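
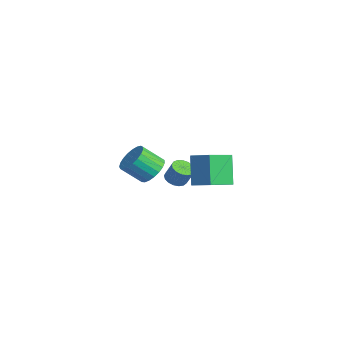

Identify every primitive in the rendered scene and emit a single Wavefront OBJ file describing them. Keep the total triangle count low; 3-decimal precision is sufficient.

v 0.768 -2.577 0.518
v 1.247 -2.33 0.256
v 1.612 -2.056 1.179
v 1.132 -2.303 1.442
v 1.057 -2.115 0.267
v 1.421 -1.841 1.19
v 0.8 -2.007 0.336
v 1.164 -1.732 1.259
v 0.536 -2.029 0.446
v 0.9 -1.754 1.37
v 0.325 -2.176 0.574
v 0.689 -1.902 1.497
v 0.216 -2.416 0.688
v 0.58 -2.141 1.612
v 0.233 -2.692 0.764
v 0.597 -2.418 1.687
v 0.372 -2.942 0.783
v 0.736 -2.668 1.706
v 0.602 -3.109 0.742
v 0.967 -2.834 1.665
v 0.871 -3.154 0.649
v 1.235 -2.879 1.573
v 1.115 -3.066 0.527
v 1.479 -2.792 1.45
v 1.28 -2.867 0.402
v 1.645 -2.593 1.326
v 1.328 -2.601 0.305
v 1.692 -2.327 1.228
v -3.666 -2.282 -1.485
v -3.308 -1.766 -0.827
v -3.637 -2.801 0.164
v -3.994 -3.318 -0.495
v -3.669 -1.653 -0.829
v -3.998 -2.688 0.162
v -4.03 -1.648 -0.944
v -4.359 -2.683 0.047
v -4.327 -1.754 -1.153
v -4.656 -2.789 -0.162
v -4.51 -1.951 -1.419
v -4.839 -2.986 -0.428
v -4.547 -2.205 -1.697
v -4.876 -3.24 -0.706
v -4.432 -2.472 -1.938
v -4.761 -3.507 -0.948
v -4.184 -2.707 -2.101
v -4.513 -3.742 -1.111
v -3.846 -2.869 -2.158
v -4.175 -3.904 -1.167
v -3.477 -2.929 -2.098
v -3.806 -3.964 -1.107
v -3.141 -2.877 -1.932
v -3.47 -3.912 -0.942
v -2.895 -2.722 -1.689
v -3.224 -3.757 -0.699
v -2.783 -2.492 -1.411
v -3.112 -3.527 -0.42
v -2.823 -2.225 -1.146
v -3.152 -3.26 -0.155
v -3.009 -1.968 -0.939
v -3.338 -3.003 0.052
v 0.923 -0.717 1.853
v 1.535 -2.102 2.455
v 1.871 -0.099 2.31
v 2.483 -1.484 2.912
v 1.817 -0.976 0.348
v 2.429 -2.361 0.95
v 2.765 -0.358 0.805
v 3.377 -1.743 1.407
f 2 1 5
f 2 5 3
f 3 5 6
f 3 6 4
f 5 1 7
f 5 7 6
f 6 7 8
f 6 8 4
f 7 1 9
f 7 9 8
f 8 9 10
f 8 10 4
f 9 1 11
f 9 11 10
f 10 11 12
f 10 12 4
f 11 1 13
f 11 13 12
f 12 13 14
f 12 14 4
f 13 1 15
f 13 15 14
f 14 15 16
f 14 16 4
f 15 1 17
f 15 17 16
f 16 17 18
f 16 18 4
f 17 1 19
f 17 19 18
f 18 19 20
f 18 20 4
f 19 1 21
f 19 21 20
f 20 21 22
f 20 22 4
f 21 1 23
f 21 23 22
f 22 23 24
f 22 24 4
f 23 1 25
f 23 25 24
f 24 25 26
f 24 26 4
f 25 1 27
f 25 27 26
f 26 27 28
f 26 28 4
f 27 1 2
f 27 2 28
f 28 2 3
f 28 3 4
f 30 29 33
f 30 33 31
f 31 33 34
f 31 34 32
f 33 29 35
f 33 35 34
f 34 35 36
f 34 36 32
f 35 29 37
f 35 37 36
f 36 37 38
f 36 38 32
f 37 29 39
f 37 39 38
f 38 39 40
f 38 40 32
f 39 29 41
f 39 41 40
f 40 41 42
f 40 42 32
f 41 29 43
f 41 43 42
f 42 43 44
f 42 44 32
f 43 29 45
f 43 45 44
f 44 45 46
f 44 46 32
f 45 29 47
f 45 47 46
f 46 47 48
f 46 48 32
f 47 29 49
f 47 49 48
f 48 49 50
f 48 50 32
f 49 29 51
f 49 51 50
f 50 51 52
f 50 52 32
f 51 29 53
f 51 53 52
f 52 53 54
f 52 54 32
f 53 29 55
f 53 55 54
f 54 55 56
f 54 56 32
f 55 29 57
f 55 57 56
f 56 57 58
f 56 58 32
f 57 29 59
f 57 59 58
f 58 59 60
f 58 60 32
f 59 29 30
f 59 30 60
f 60 30 31
f 60 31 32
f 62 64 61
f 65 62 61
f 61 64 63
f 63 65 61
f 62 68 64
f 66 62 65
f 66 68 62
f 64 68 63
f 67 65 63
f 63 68 67
f 67 66 65
f 68 66 67



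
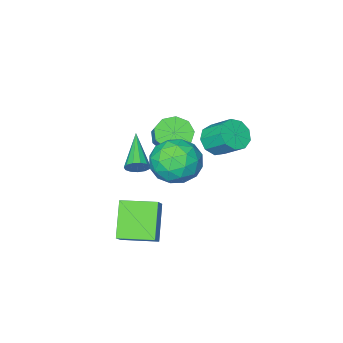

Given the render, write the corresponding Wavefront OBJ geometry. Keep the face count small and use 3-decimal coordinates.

v 0.526 2.934 1.766
v 1.452 3.679 1.991
v 1.488 2.201 0.229
v 2.414 2.946 0.454
v 2.172 2.035 1.212
v 1.578 2.488 2.162
v 1.362 3.392 0.058
v 0.768 3.845 1.008
v 1.969 3.961 0.935
v 2.47 3.123 1.648
v 0.47 2.757 0.572
v 0.971 1.919 1.285
v 0.904 3.371 2.014
v 2.036 2.509 0.206
v 1.894 1.974 0.652
v 2.438 2.411 0.784
v 0.978 2.671 2.114
v 1.523 3.109 2.246
v 1.946 2.143 1.788
v 1.417 2.771 -0.026
v 1.962 3.209 0.106
v 0.502 3.469 1.436
v 1.046 3.906 1.568
v 0.994 3.737 0.432
v 1.753 3.975 1.525
v 2.318 3.544 0.621
v 1.7 3.806 0.389
v 1.35 4.072 0.947
v 2.047 3.482 1.944
v 2.613 3.051 1.041
v 2.47 2.516 1.486
v 2.121 2.782 2.045
v 2.351 3.648 1.324
v 0.327 2.829 1.179
v 0.893 2.398 0.276
v 0.819 3.098 0.175
v 0.47 3.364 0.734
v 0.622 2.336 1.599
v 1.187 1.905 0.695
v 1.59 1.808 1.273
v 1.24 2.074 1.831
v 0.589 2.232 0.896
v 1.499 1.741 -4.953
v 0.602 0.719 -3.514
v 2.164 2.374 -4.09
v 1.267 1.352 -2.651
v 2.713 0.568 -5.029
v 1.816 -0.454 -3.59
v 3.378 1.201 -4.166
v 2.481 0.179 -2.727
v -2.604 0.296 -0.92
v -1.813 0.586 -1.029
v -2.084 1.674 -0.11
v -2.876 1.384 -0
v -2.169 0.828 -1.42
v -2.44 1.915 -0.501
v -2.729 0.821 -1.577
v -3 1.908 -0.657
v -3.23 0.568 -1.426
v -3.502 1.656 -0.507
v -3.439 0.188 -1.039
v -3.71 1.276 -0.119
v -3.257 -0.141 -0.595
v -3.529 0.947 0.324
v -2.77 -0.266 -0.304
v -3.041 0.822 0.616
v -2.205 -0.128 -0.301
v -2.476 0.96 0.619
v -1.827 0.209 -0.587
v -2.098 1.296 0.333
v 0.71 -0.997 -2.088
v 1.015 -0.888 -1.594
v -0.29 -2.523 -1.132
v 0.742 -0.699 -1.579
v 0.458 -0.605 -1.725
v 0.255 -0.635 -1.987
v 0.196 -0.78 -2.28
v 0.3 -0.994 -2.512
v 0.535 -1.208 -2.61
v 0.825 -1.356 -2.541
v 1.079 -1.389 -2.329
v 1.215 -1.298 -2.04
v 1.192 -1.111 -1.766
v -1.826 -1.981 -1.677
v -1.163 -2.571 -1.434
v -0.791 -1.809 -0.6
v -1.454 -1.219 -0.843
v -0.953 -2.183 -1.883
v -0.58 -1.421 -1.049
v -1.151 -1.701 -2.235
v -0.778 -0.938 -1.401
v -1.665 -1.349 -2.326
v -1.292 -0.587 -1.492
v -2.255 -1.294 -2.114
v -1.882 -0.532 -1.279
v -2.644 -1.56 -1.697
v -2.271 -0.798 -0.862
v -2.651 -2.023 -1.271
v -2.278 -1.261 -0.436
v -2.272 -2.467 -1.035
v -1.899 -1.704 -0.201
v -1.684 -2.683 -1.1
v -1.312 -1.921 -0.265
f 1 38 17
f 38 12 41
f 17 41 6
f 38 41 17
f 1 17 13
f 17 6 18
f 13 18 2
f 17 18 13
f 1 13 22
f 13 2 23
f 22 23 8
f 13 23 22
f 1 22 34
f 22 8 37
f 34 37 11
f 22 37 34
f 1 34 38
f 34 11 42
f 38 42 12
f 34 42 38
f 2 18 29
f 18 6 32
f 29 32 10
f 18 32 29
f 6 41 19
f 41 12 40
f 19 40 5
f 41 40 19
f 12 42 39
f 42 11 35
f 39 35 3
f 42 35 39
f 11 37 36
f 37 8 24
f 36 24 7
f 37 24 36
f 8 23 28
f 23 2 25
f 28 25 9
f 23 25 28
f 4 30 16
f 30 10 31
f 16 31 5
f 30 31 16
f 4 16 14
f 16 5 15
f 14 15 3
f 16 15 14
f 4 14 21
f 14 3 20
f 21 20 7
f 14 20 21
f 4 21 26
f 21 7 27
f 26 27 9
f 21 27 26
f 4 26 30
f 26 9 33
f 30 33 10
f 26 33 30
f 5 31 19
f 31 10 32
f 19 32 6
f 31 32 19
f 3 15 39
f 15 5 40
f 39 40 12
f 15 40 39
f 7 20 36
f 20 3 35
f 36 35 11
f 20 35 36
f 9 27 28
f 27 7 24
f 28 24 8
f 27 24 28
f 10 33 29
f 33 9 25
f 29 25 2
f 33 25 29
f 44 46 43
f 47 44 43
f 43 46 45
f 45 47 43
f 44 50 46
f 48 44 47
f 48 50 44
f 46 50 45
f 49 47 45
f 45 50 49
f 49 48 47
f 50 48 49
f 52 51 55
f 52 55 53
f 53 55 56
f 53 56 54
f 55 51 57
f 55 57 56
f 56 57 58
f 56 58 54
f 57 51 59
f 57 59 58
f 58 59 60
f 58 60 54
f 59 51 61
f 59 61 60
f 60 61 62
f 60 62 54
f 61 51 63
f 61 63 62
f 62 63 64
f 62 64 54
f 63 51 65
f 63 65 64
f 64 65 66
f 64 66 54
f 65 51 67
f 65 67 66
f 66 67 68
f 66 68 54
f 67 51 69
f 67 69 68
f 68 69 70
f 68 70 54
f 69 51 52
f 69 52 70
f 70 52 53
f 70 53 54
f 72 71 74
f 72 74 73
f 74 71 75
f 74 75 73
f 75 71 76
f 75 76 73
f 76 71 77
f 76 77 73
f 77 71 78
f 77 78 73
f 78 71 79
f 78 79 73
f 79 71 80
f 79 80 73
f 80 71 81
f 80 81 73
f 81 71 82
f 81 82 73
f 82 71 83
f 82 83 73
f 83 71 72
f 83 72 73
f 85 84 88
f 85 88 86
f 86 88 89
f 86 89 87
f 88 84 90
f 88 90 89
f 89 90 91
f 89 91 87
f 90 84 92
f 90 92 91
f 91 92 93
f 91 93 87
f 92 84 94
f 92 94 93
f 93 94 95
f 93 95 87
f 94 84 96
f 94 96 95
f 95 96 97
f 95 97 87
f 96 84 98
f 96 98 97
f 97 98 99
f 97 99 87
f 98 84 100
f 98 100 99
f 99 100 101
f 99 101 87
f 100 84 102
f 100 102 101
f 101 102 103
f 101 103 87
f 102 84 85
f 102 85 103
f 103 85 86
f 103 86 87



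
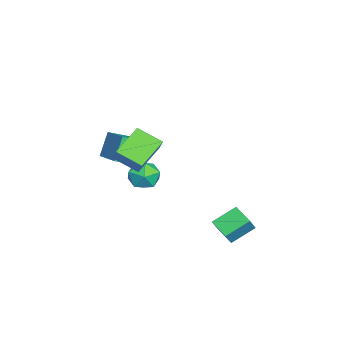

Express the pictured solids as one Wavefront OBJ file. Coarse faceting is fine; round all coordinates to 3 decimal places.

v 3.016 2.453 -4.067
v 3.508 2.263 -3.326
v 2.466 3.375 -3.465
v 2.959 3.184 -2.724
v 3.721 3.076 -4.376
v 4.214 2.885 -3.635
v 3.172 3.997 -3.774
v 3.664 3.807 -3.033
v 3.41 -0.707 -0.654
v 3.12 -1.78 -0.105
v 2.197 -0.028 0.032
v 1.907 -1.102 0.581
v 3.953 -0.478 0.079
v 3.663 -1.552 0.628
v 2.74 0.2 0.765
v 2.45 -0.873 1.314
v -0.846 -2.614 -1.082
v 0.492 -1.777 -0.479
v -1.34 -1.411 -1.655
v -0.001 -0.575 -1.051
v -0.199 -2.865 -2.169
v 1.14 -2.029 -1.565
v -0.692 -1.663 -2.741
v 0.646 -0.826 -2.138
v -1.031 -0.701 -3.031
v -0.302 -0.325 -3.053
v -0.518 -1.735 -3.687
v 0.211 -1.359 -3.709
v -0.087 -1.634 -2.996
v -0.404 -0.995 -2.591
v -0.416 -1.065 -4.149
v -0.733 -0.426 -3.744
v 0.078 -0.55 -3.744
v 0.281 -0.902 -3.032
v -1.101 -1.158 -3.708
v -0.898 -1.51 -2.996
f 2 4 1
f 5 2 1
f 1 4 3
f 3 5 1
f 2 8 4
f 6 2 5
f 6 8 2
f 4 8 3
f 7 5 3
f 3 8 7
f 7 6 5
f 8 6 7
f 10 12 9
f 13 10 9
f 9 12 11
f 11 13 9
f 10 16 12
f 14 10 13
f 14 16 10
f 12 16 11
f 15 13 11
f 11 16 15
f 15 14 13
f 16 14 15
f 18 20 17
f 21 18 17
f 17 20 19
f 19 21 17
f 18 24 20
f 22 18 21
f 22 24 18
f 20 24 19
f 23 21 19
f 19 24 23
f 23 22 21
f 24 22 23
f 25 36 30
f 25 30 26
f 25 26 32
f 25 32 35
f 25 35 36
f 26 30 34
f 30 36 29
f 36 35 27
f 35 32 31
f 32 26 33
f 28 34 29
f 28 29 27
f 28 27 31
f 28 31 33
f 28 33 34
f 29 34 30
f 27 29 36
f 31 27 35
f 33 31 32
f 34 33 26



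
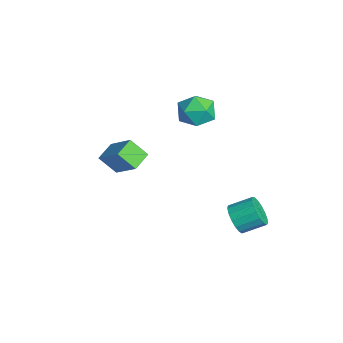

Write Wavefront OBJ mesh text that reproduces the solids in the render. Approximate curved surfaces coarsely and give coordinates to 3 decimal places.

v -4.078 2.549 3.386
v -3.361 2.459 2.416
v -4.559 0.661 3.204
v -3.842 0.571 2.234
v -3.358 0.73 3.331
v -3.061 1.897 3.443
v -4.859 1.223 2.177
v -4.562 2.39 2.289
v -3.844 1.64 1.669
v -2.917 1.335 2.382
v -5.003 1.785 3.238
v -4.076 1.48 3.951
v 2.745 2.055 -0.901
v 3.407 1.666 -0.358
v 3.617 2.915 0.283
v 2.955 3.305 -0.259
v 3.634 1.812 -0.718
v 3.844 3.061 -0.076
v 3.658 2.014 -1.119
v 3.868 3.263 -0.478
v 3.473 2.225 -1.47
v 3.683 3.475 -0.829
v 3.121 2.398 -1.691
v 3.331 3.647 -1.05
v 2.683 2.492 -1.731
v 2.893 3.741 -1.09
v 2.259 2.486 -1.58
v 2.469 3.735 -0.939
v 1.946 2.381 -1.274
v 2.156 3.631 -0.633
v 1.817 2.202 -0.882
v 2.027 3.451 -0.241
v 1.9 1.989 -0.495
v 2.11 3.238 0.146
v 2.177 1.791 -0.2
v 2.386 3.041 0.441
v 2.583 1.654 -0.066
v 2.793 2.904 0.575
v 3.027 1.609 -0.123
v 3.237 2.858 0.518
v -0.432 -3.593 1.402
v -0.873 -4.443 2.382
v -1.234 -2.762 1.762
v -1.674 -3.611 2.742
v 0.934 -2.829 2.678
v 0.494 -3.678 3.658
v 0.133 -1.997 3.038
v -0.308 -2.847 4.018
f 1 12 6
f 1 6 2
f 1 2 8
f 1 8 11
f 1 11 12
f 2 6 10
f 6 12 5
f 12 11 3
f 11 8 7
f 8 2 9
f 4 10 5
f 4 5 3
f 4 3 7
f 4 7 9
f 4 9 10
f 5 10 6
f 3 5 12
f 7 3 11
f 9 7 8
f 10 9 2
f 14 13 17
f 14 17 15
f 15 17 18
f 15 18 16
f 17 13 19
f 17 19 18
f 18 19 20
f 18 20 16
f 19 13 21
f 19 21 20
f 20 21 22
f 20 22 16
f 21 13 23
f 21 23 22
f 22 23 24
f 22 24 16
f 23 13 25
f 23 25 24
f 24 25 26
f 24 26 16
f 25 13 27
f 25 27 26
f 26 27 28
f 26 28 16
f 27 13 29
f 27 29 28
f 28 29 30
f 28 30 16
f 29 13 31
f 29 31 30
f 30 31 32
f 30 32 16
f 31 13 33
f 31 33 32
f 32 33 34
f 32 34 16
f 33 13 35
f 33 35 34
f 34 35 36
f 34 36 16
f 35 13 37
f 35 37 36
f 36 37 38
f 36 38 16
f 37 13 39
f 37 39 38
f 38 39 40
f 38 40 16
f 39 13 14
f 39 14 40
f 40 14 15
f 40 15 16
f 42 44 41
f 45 42 41
f 41 44 43
f 43 45 41
f 42 48 44
f 46 42 45
f 46 48 42
f 44 48 43
f 47 45 43
f 43 48 47
f 47 46 45
f 48 46 47



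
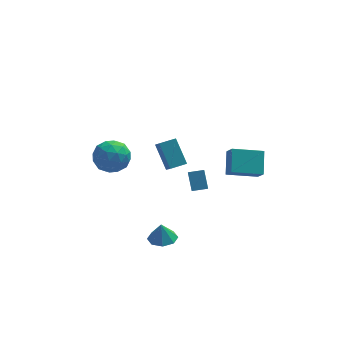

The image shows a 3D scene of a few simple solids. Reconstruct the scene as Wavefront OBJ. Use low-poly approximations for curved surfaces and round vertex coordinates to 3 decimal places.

v 2.872 -2.699 3.026
v 3.071 -3.428 3.853
v 3.063 -1.515 4.024
v 3.262 -2.244 4.851
v 4.678 -2.656 2.629
v 4.877 -3.385 3.456
v 4.869 -1.472 3.627
v 5.068 -2.201 4.454
v -3.908 3.104 0.141
v -2.756 3.114 -0.226
v -3.424 1.926 1.626
v -2.272 1.936 1.259
v -2.767 2.937 1.722
v -3.067 3.665 0.804
v -3.113 1.375 0.596
v -3.413 2.103 -0.322
v -2.265 2.046 0.054
v -2.051 3.011 0.751
v -4.129 2.029 0.649
v -3.915 2.994 1.346
v -3.375 3.212 -0.173
v -2.805 1.828 1.573
v -3.097 2.416 1.845
v -2.419 2.422 1.629
v -3.557 3.536 0.433
v -2.88 3.542 0.217
v -2.887 3.438 1.362
v -3.3 1.498 1.183
v -2.623 1.504 0.967
v -3.761 2.618 -0.229
v -3.083 2.624 -0.445
v -3.293 1.602 0.038
v -2.409 2.59 -0.224
v -2.124 1.898 0.649
v -2.618 1.568 0.259
v -2.795 1.996 -0.28
v -2.283 3.158 0.185
v -1.999 2.466 1.058
v -2.29 3.054 1.33
v -2.466 3.482 0.791
v -1.995 2.53 0.35
v -4.181 2.574 0.342
v -3.897 1.882 1.215
v -3.714 1.558 0.609
v -3.89 1.986 0.07
v -4.056 3.142 0.751
v -3.771 2.45 1.624
v -3.385 3.044 1.68
v -3.562 3.472 1.141
v -4.185 2.51 1.05
v 0.194 3.698 -1.835
v 0.343 2.696 -0.898
v -0.335 4.901 -0.464
v -0.186 3.899 0.473
v 1.206 3.981 -1.693
v 1.355 2.979 -0.756
v 0.677 5.184 -0.322
v 0.826 4.182 0.615
v 1.523 1.893 -2.368
v 1.388 0.669 -1.285
v 1.39 2.765 -1.399
v 1.255 1.541 -0.316
v 2.465 1.899 -2.244
v 2.33 0.675 -1.161
v 2.332 2.771 -1.275
v 2.197 1.547 -0.192
v -0.724 -3.52 -1.572
v -0.056 -2.963 -1.57
v -0.796 -3.44 -0.428
v -0.645 -2.656 -1.628
v -1.279 -2.855 -1.654
v -1.589 -3.445 -1.632
v -1.392 -4.078 -1.575
v -0.804 -4.385 -1.517
v -0.169 -4.185 -1.491
v 0.141 -3.596 -1.513
f 2 4 1
f 5 2 1
f 1 4 3
f 3 5 1
f 2 8 4
f 6 2 5
f 6 8 2
f 4 8 3
f 7 5 3
f 3 8 7
f 7 6 5
f 8 6 7
f 9 46 25
f 46 20 49
f 25 49 14
f 46 49 25
f 9 25 21
f 25 14 26
f 21 26 10
f 25 26 21
f 9 21 30
f 21 10 31
f 30 31 16
f 21 31 30
f 9 30 42
f 30 16 45
f 42 45 19
f 30 45 42
f 9 42 46
f 42 19 50
f 46 50 20
f 42 50 46
f 10 26 37
f 26 14 40
f 37 40 18
f 26 40 37
f 14 49 27
f 49 20 48
f 27 48 13
f 49 48 27
f 20 50 47
f 50 19 43
f 47 43 11
f 50 43 47
f 19 45 44
f 45 16 32
f 44 32 15
f 45 32 44
f 16 31 36
f 31 10 33
f 36 33 17
f 31 33 36
f 12 38 24
f 38 18 39
f 24 39 13
f 38 39 24
f 12 24 22
f 24 13 23
f 22 23 11
f 24 23 22
f 12 22 29
f 22 11 28
f 29 28 15
f 22 28 29
f 12 29 34
f 29 15 35
f 34 35 17
f 29 35 34
f 12 34 38
f 34 17 41
f 38 41 18
f 34 41 38
f 13 39 27
f 39 18 40
f 27 40 14
f 39 40 27
f 11 23 47
f 23 13 48
f 47 48 20
f 23 48 47
f 15 28 44
f 28 11 43
f 44 43 19
f 28 43 44
f 17 35 36
f 35 15 32
f 36 32 16
f 35 32 36
f 18 41 37
f 41 17 33
f 37 33 10
f 41 33 37
f 52 54 51
f 55 52 51
f 51 54 53
f 53 55 51
f 52 58 54
f 56 52 55
f 56 58 52
f 54 58 53
f 57 55 53
f 53 58 57
f 57 56 55
f 58 56 57
f 60 62 59
f 63 60 59
f 59 62 61
f 61 63 59
f 60 66 62
f 64 60 63
f 64 66 60
f 62 66 61
f 65 63 61
f 61 66 65
f 65 64 63
f 66 64 65
f 68 67 70
f 68 70 69
f 70 67 71
f 70 71 69
f 71 67 72
f 71 72 69
f 72 67 73
f 72 73 69
f 73 67 74
f 73 74 69
f 74 67 75
f 74 75 69
f 75 67 76
f 75 76 69
f 76 67 68
f 76 68 69



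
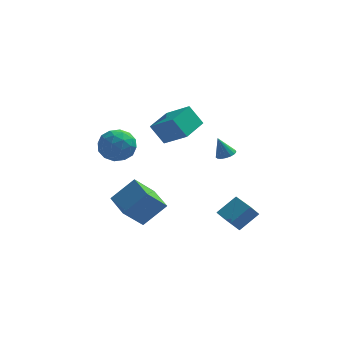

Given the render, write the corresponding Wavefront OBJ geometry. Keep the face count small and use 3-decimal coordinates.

v 3.161 0.545 2.247
v 3.692 0.522 2.452
v 2.719 0.595 3.393
v 3.645 0.789 2.422
v 3.487 1 2.352
v 3.255 1.107 2.258
v 3.001 1.085 2.161
v 2.783 0.94 2.084
v 2.652 0.704 2.044
v 2.638 0.431 2.05
v 2.743 0.185 2.102
v 2.944 0.021 2.186
v 3.195 -0.023 2.285
v 3.438 0.063 2.374
v 3.617 0.26 2.435
v -1.942 -2.921 -0.298
v -0.737 -2.464 0.887
v -2.697 -1.432 -0.104
v -1.492 -0.976 1.081
v -0.968 -2.264 -1.541
v 0.237 -1.808 -0.356
v -1.723 -0.776 -1.347
v -0.518 -0.319 -0.162
v 3.971 -3.45 -1.033
v 3.54 -3.682 -0.388
v 3.213 -2.144 -1.07
v 2.781 -2.377 -0.425
v 4.939 -2.863 -0.175
v 4.507 -3.096 0.47
v 4.18 -1.558 -0.212
v 3.749 -1.79 0.433
v -0.177 2.563 1.864
v -0.934 2.774 3.011
v 0.616 4.081 2.109
v -0.141 4.292 3.256
v 1.081 1.748 2.844
v 0.324 1.959 3.991
v 1.874 3.266 3.089
v 1.117 3.477 4.236
v -3.172 3.66 2.138
v -2.063 3.416 2.146
v -3.377 2.684 0.594
v -2.268 2.44 0.602
v -2.953 1.996 1.392
v -2.826 2.599 2.346
v -2.614 3.501 0.394
v -2.487 4.104 1.348
v -1.718 3.317 1.068
v -1.928 2.387 1.685
v -3.512 3.713 1.055
v -3.722 2.783 1.672
v -2.6 3.624 2.277
v -2.84 2.476 0.463
v -3.243 2.215 0.927
v -2.591 2.071 0.932
v -3.048 3.144 2.395
v -2.397 3 2.399
v -2.919 2.165 1.956
v -3.043 3.1 0.341
v -2.392 2.956 0.345
v -2.849 4.029 1.808
v -2.197 3.885 1.813
v -2.521 3.935 0.784
v -1.745 3.422 1.648
v -1.865 2.848 0.741
v -2.069 3.472 0.619
v -1.994 3.827 1.18
v -1.868 2.875 2.011
v -1.988 2.302 1.104
v -2.391 2.041 1.568
v -2.317 2.395 2.128
v -1.665 2.817 1.378
v -3.452 3.798 1.636
v -3.572 3.225 0.729
v -3.123 3.705 0.612
v -3.049 4.059 1.172
v -3.575 3.252 1.999
v -3.695 2.678 1.092
v -3.446 2.273 1.56
v -3.371 2.628 2.121
v -3.775 3.283 1.362
f 2 1 4
f 2 4 3
f 4 1 5
f 4 5 3
f 5 1 6
f 5 6 3
f 6 1 7
f 6 7 3
f 7 1 8
f 7 8 3
f 8 1 9
f 8 9 3
f 9 1 10
f 9 10 3
f 10 1 11
f 10 11 3
f 11 1 12
f 11 12 3
f 12 1 13
f 12 13 3
f 13 1 14
f 13 14 3
f 14 1 15
f 14 15 3
f 15 1 2
f 15 2 3
f 17 19 16
f 20 17 16
f 16 19 18
f 18 20 16
f 17 23 19
f 21 17 20
f 21 23 17
f 19 23 18
f 22 20 18
f 18 23 22
f 22 21 20
f 23 21 22
f 25 27 24
f 28 25 24
f 24 27 26
f 26 28 24
f 25 31 27
f 29 25 28
f 29 31 25
f 27 31 26
f 30 28 26
f 26 31 30
f 30 29 28
f 31 29 30
f 33 35 32
f 36 33 32
f 32 35 34
f 34 36 32
f 33 39 35
f 37 33 36
f 37 39 33
f 35 39 34
f 38 36 34
f 34 39 38
f 38 37 36
f 39 37 38
f 40 77 56
f 77 51 80
f 56 80 45
f 77 80 56
f 40 56 52
f 56 45 57
f 52 57 41
f 56 57 52
f 40 52 61
f 52 41 62
f 61 62 47
f 52 62 61
f 40 61 73
f 61 47 76
f 73 76 50
f 61 76 73
f 40 73 77
f 73 50 81
f 77 81 51
f 73 81 77
f 41 57 68
f 57 45 71
f 68 71 49
f 57 71 68
f 45 80 58
f 80 51 79
f 58 79 44
f 80 79 58
f 51 81 78
f 81 50 74
f 78 74 42
f 81 74 78
f 50 76 75
f 76 47 63
f 75 63 46
f 76 63 75
f 47 62 67
f 62 41 64
f 67 64 48
f 62 64 67
f 43 69 55
f 69 49 70
f 55 70 44
f 69 70 55
f 43 55 53
f 55 44 54
f 53 54 42
f 55 54 53
f 43 53 60
f 53 42 59
f 60 59 46
f 53 59 60
f 43 60 65
f 60 46 66
f 65 66 48
f 60 66 65
f 43 65 69
f 65 48 72
f 69 72 49
f 65 72 69
f 44 70 58
f 70 49 71
f 58 71 45
f 70 71 58
f 42 54 78
f 54 44 79
f 78 79 51
f 54 79 78
f 46 59 75
f 59 42 74
f 75 74 50
f 59 74 75
f 48 66 67
f 66 46 63
f 67 63 47
f 66 63 67
f 49 72 68
f 72 48 64
f 68 64 41
f 72 64 68



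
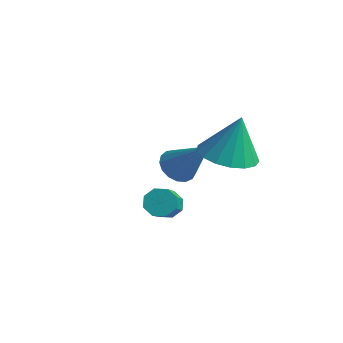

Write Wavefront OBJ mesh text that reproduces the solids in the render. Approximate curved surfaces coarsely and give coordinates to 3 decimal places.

v -0.266 -2.751 0.721
v 0.09 -2.344 0.901
v 1.042 -3.742 2.179
v 0.686 -4.149 1.999
v -0.272 -2.369 1.143
v 0.68 -3.766 2.422
v -0.63 -2.617 1.138
v 0.322 -4.015 2.417
v -0.775 -2.944 0.889
v 0.177 -4.342 2.167
v -0.622 -3.158 0.541
v 0.33 -4.556 1.819
v -0.26 -3.134 0.298
v 0.692 -4.531 1.577
v 0.098 -2.885 0.303
v 1.05 -4.283 1.582
v 0.243 -2.558 0.553
v 1.195 -3.956 1.831
v -2.359 0.217 0.127
v -1.942 -0.316 -0.197
v -1.041 0.323 1.653
v -1.811 -0.01 -0.331
v -1.805 0.348 -0.361
v -1.927 0.675 -0.279
v -2.147 0.898 -0.104
v -2.416 0.965 0.124
v -2.672 0.86 0.352
v -2.857 0.608 0.529
v -2.927 0.266 0.614
v -2.868 -0.087 0.587
v -2.692 -0.37 0.455
v -2.439 -0.519 0.247
v -2.169 -0.499 0.012
v 0.496 -0.565 2.357
v 1.543 -0.429 2.184
v 0.724 -0.155 4.063
v 1.344 0.035 2.099
v 0.95 0.361 2.073
v 0.452 0.476 2.112
v -0.035 0.352 2.207
v -0.401 0.017 2.336
v -0.562 -0.45 2.47
v -0.48 -0.944 2.578
v -0.174 -1.351 2.635
v 0.285 -1.578 2.629
v 0.792 -1.573 2.56
v 1.232 -1.337 2.444
v 1.503 -0.924 2.309
f 2 1 5
f 2 5 3
f 3 5 6
f 3 6 4
f 5 1 7
f 5 7 6
f 6 7 8
f 6 8 4
f 7 1 9
f 7 9 8
f 8 9 10
f 8 10 4
f 9 1 11
f 9 11 10
f 10 11 12
f 10 12 4
f 11 1 13
f 11 13 12
f 12 13 14
f 12 14 4
f 13 1 15
f 13 15 14
f 14 15 16
f 14 16 4
f 15 1 17
f 15 17 16
f 16 17 18
f 16 18 4
f 17 1 2
f 17 2 18
f 18 2 3
f 18 3 4
f 20 19 22
f 20 22 21
f 22 19 23
f 22 23 21
f 23 19 24
f 23 24 21
f 24 19 25
f 24 25 21
f 25 19 26
f 25 26 21
f 26 19 27
f 26 27 21
f 27 19 28
f 27 28 21
f 28 19 29
f 28 29 21
f 29 19 30
f 29 30 21
f 30 19 31
f 30 31 21
f 31 19 32
f 31 32 21
f 32 19 33
f 32 33 21
f 33 19 20
f 33 20 21
f 35 34 37
f 35 37 36
f 37 34 38
f 37 38 36
f 38 34 39
f 38 39 36
f 39 34 40
f 39 40 36
f 40 34 41
f 40 41 36
f 41 34 42
f 41 42 36
f 42 34 43
f 42 43 36
f 43 34 44
f 43 44 36
f 44 34 45
f 44 45 36
f 45 34 46
f 45 46 36
f 46 34 47
f 46 47 36
f 47 34 48
f 47 48 36
f 48 34 35
f 48 35 36



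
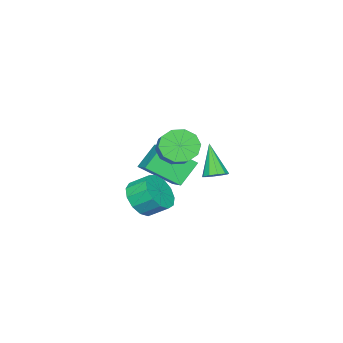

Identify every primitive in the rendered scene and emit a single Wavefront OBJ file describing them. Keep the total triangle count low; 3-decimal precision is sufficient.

v 1.209 -0.264 0.969
v 1.759 -0.625 1.735
v 1.46 0.244 2.358
v 0.911 0.604 1.591
v 2.106 -0.289 1.433
v 1.807 0.58 2.056
v 2.168 0.054 0.984
v 1.869 0.923 1.606
v 1.925 0.296 0.529
v 1.626 1.165 1.152
v 1.456 0.361 0.215
v 1.157 1.23 0.837
v 0.908 0.226 0.139
v 0.609 1.095 0.762
v 0.456 -0.064 0.327
v 0.157 0.805 0.95
v 0.243 -0.418 0.719
v -0.056 0.451 1.341
v 0.337 -0.723 1.19
v 0.038 0.146 1.812
v 0.708 -0.883 1.591
v 0.409 -0.014 2.213
v 1.238 -0.846 1.794
v 0.939 0.023 2.417
v -3.362 -4.017 0.102
v -4.388 -3.797 1.23
v -4.282 -2.667 -0.999
v -5.308 -2.446 0.129
v -2.332 -2.754 0.791
v -3.358 -2.533 1.919
v -3.252 -1.403 -0.31
v -4.278 -1.183 0.818
v -0.294 2.674 2.717
v 0.009 2.185 2.585
v -0.846 1.926 4.223
v 0.229 2.406 2.776
v 0.249 2.729 2.943
v 0.061 3.031 3.025
v -0.261 3.197 2.989
v -0.597 3.163 2.849
v -0.816 2.942 2.659
v -0.836 2.619 2.491
v -0.648 2.317 2.409
v -0.326 2.151 2.446
v -1.139 -0.075 3.277
v -0.394 -0.404 2.807
v 0.323 0.326 3.432
v -0.421 0.655 3.903
v -0.604 0.052 2.515
v 0.114 0.783 3.14
v -1.018 0.46 2.514
v -0.3 1.19 3.139
v -1.478 0.663 2.805
v -0.76 1.393 3.43
v -1.809 0.584 3.276
v -1.091 1.315 3.901
v -1.883 0.254 3.748
v -1.166 0.984 4.373
v -1.674 -0.203 4.04
v -0.956 0.528 4.665
v -1.26 -0.61 4.041
v -0.542 0.12 4.666
v -0.8 -0.813 3.75
v -0.082 -0.083 4.375
v -0.469 -0.735 3.279
v 0.249 -0.004 3.904
f 2 1 5
f 2 5 3
f 3 5 6
f 3 6 4
f 5 1 7
f 5 7 6
f 6 7 8
f 6 8 4
f 7 1 9
f 7 9 8
f 8 9 10
f 8 10 4
f 9 1 11
f 9 11 10
f 10 11 12
f 10 12 4
f 11 1 13
f 11 13 12
f 12 13 14
f 12 14 4
f 13 1 15
f 13 15 14
f 14 15 16
f 14 16 4
f 15 1 17
f 15 17 16
f 16 17 18
f 16 18 4
f 17 1 19
f 17 19 18
f 18 19 20
f 18 20 4
f 19 1 21
f 19 21 20
f 20 21 22
f 20 22 4
f 21 1 23
f 21 23 22
f 22 23 24
f 22 24 4
f 23 1 2
f 23 2 24
f 24 2 3
f 24 3 4
f 26 28 25
f 29 26 25
f 25 28 27
f 27 29 25
f 26 32 28
f 30 26 29
f 30 32 26
f 28 32 27
f 31 29 27
f 27 32 31
f 31 30 29
f 32 30 31
f 34 33 36
f 34 36 35
f 36 33 37
f 36 37 35
f 37 33 38
f 37 38 35
f 38 33 39
f 38 39 35
f 39 33 40
f 39 40 35
f 40 33 41
f 40 41 35
f 41 33 42
f 41 42 35
f 42 33 43
f 42 43 35
f 43 33 44
f 43 44 35
f 44 33 34
f 44 34 35
f 46 45 49
f 46 49 47
f 47 49 50
f 47 50 48
f 49 45 51
f 49 51 50
f 50 51 52
f 50 52 48
f 51 45 53
f 51 53 52
f 52 53 54
f 52 54 48
f 53 45 55
f 53 55 54
f 54 55 56
f 54 56 48
f 55 45 57
f 55 57 56
f 56 57 58
f 56 58 48
f 57 45 59
f 57 59 58
f 58 59 60
f 58 60 48
f 59 45 61
f 59 61 60
f 60 61 62
f 60 62 48
f 61 45 63
f 61 63 62
f 62 63 64
f 62 64 48
f 63 45 65
f 63 65 64
f 64 65 66
f 64 66 48
f 65 45 46
f 65 46 66
f 66 46 47
f 66 47 48



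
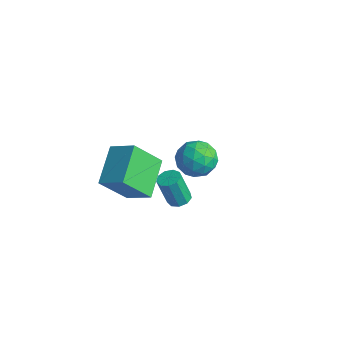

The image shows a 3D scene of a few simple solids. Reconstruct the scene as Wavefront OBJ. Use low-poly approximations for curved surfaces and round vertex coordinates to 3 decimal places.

v -2.316 3.039 -1.643
v -1.763 2.401 -0.964
v -3.657 3.079 -0.516
v -3.104 2.441 0.163
v -2.78 3.46 -0.007
v -1.951 3.436 -0.704
v -3.469 2.044 -0.776
v -2.64 2.02 -1.473
v -2.476 1.787 -0.428
v -2.05 2.662 0.047
v -3.37 2.818 -1.527
v -2.944 3.693 -1.052
v -1.922 2.717 -1.403
v -3.498 2.763 -0.077
v -3.308 3.362 -0.177
v -2.983 2.988 0.222
v -2.032 3.325 -1.25
v -1.708 2.95 -0.85
v -2.305 3.572 -0.288
v -3.712 2.53 -0.63
v -3.388 2.155 -0.23
v -2.437 2.492 -1.702
v -2.112 2.118 -1.303
v -3.115 1.908 -1.192
v -2.016 1.981 -0.688
v -2.804 2.004 -0.026
v -3.018 1.771 -0.578
v -2.531 1.756 -0.988
v -1.766 2.495 -0.409
v -2.554 2.518 0.254
v -2.364 3.117 0.154
v -1.876 3.103 -0.256
v -2.185 2.134 -0.094
v -2.866 2.962 -1.734
v -3.654 2.985 -1.071
v -3.544 2.377 -1.224
v -3.056 2.363 -1.634
v -2.616 3.476 -1.454
v -3.404 3.499 -0.792
v -2.889 3.724 -0.492
v -2.402 3.709 -0.902
v -3.235 3.346 -1.386
v -3.551 -0.727 -2.312
v -3.982 -2.013 -0.696
v -4.736 0.836 -1.385
v -5.168 -0.45 0.232
v -2.332 -0.23 -1.592
v -2.764 -1.516 0.025
v -3.518 1.333 -0.664
v -3.949 0.047 0.952
v 1.888 -1.883 2.845
v 2.437 -1.884 2.955
v 2.141 -2.238 4.425
v 1.592 -2.237 4.315
v 2.293 -1.534 3.011
v 1.997 -1.887 4.48
v 1.959 -1.347 2.989
v 1.664 -1.7 4.458
v 1.592 -1.411 2.9
v 1.297 -1.764 4.369
v 1.364 -1.696 2.785
v 1.068 -2.049 4.254
v 1.38 -2.069 2.699
v 1.085 -2.422 4.168
v 1.634 -2.355 2.681
v 1.339 -2.708 4.15
v 2.007 -2.42 2.74
v 1.711 -2.774 4.21
v 2.324 -2.234 2.849
v 2.028 -2.588 4.318
f 1 38 17
f 38 12 41
f 17 41 6
f 38 41 17
f 1 17 13
f 17 6 18
f 13 18 2
f 17 18 13
f 1 13 22
f 13 2 23
f 22 23 8
f 13 23 22
f 1 22 34
f 22 8 37
f 34 37 11
f 22 37 34
f 1 34 38
f 34 11 42
f 38 42 12
f 34 42 38
f 2 18 29
f 18 6 32
f 29 32 10
f 18 32 29
f 6 41 19
f 41 12 40
f 19 40 5
f 41 40 19
f 12 42 39
f 42 11 35
f 39 35 3
f 42 35 39
f 11 37 36
f 37 8 24
f 36 24 7
f 37 24 36
f 8 23 28
f 23 2 25
f 28 25 9
f 23 25 28
f 4 30 16
f 30 10 31
f 16 31 5
f 30 31 16
f 4 16 14
f 16 5 15
f 14 15 3
f 16 15 14
f 4 14 21
f 14 3 20
f 21 20 7
f 14 20 21
f 4 21 26
f 21 7 27
f 26 27 9
f 21 27 26
f 4 26 30
f 26 9 33
f 30 33 10
f 26 33 30
f 5 31 19
f 31 10 32
f 19 32 6
f 31 32 19
f 3 15 39
f 15 5 40
f 39 40 12
f 15 40 39
f 7 20 36
f 20 3 35
f 36 35 11
f 20 35 36
f 9 27 28
f 27 7 24
f 28 24 8
f 27 24 28
f 10 33 29
f 33 9 25
f 29 25 2
f 33 25 29
f 44 46 43
f 47 44 43
f 43 46 45
f 45 47 43
f 44 50 46
f 48 44 47
f 48 50 44
f 46 50 45
f 49 47 45
f 45 50 49
f 49 48 47
f 50 48 49
f 52 51 55
f 52 55 53
f 53 55 56
f 53 56 54
f 55 51 57
f 55 57 56
f 56 57 58
f 56 58 54
f 57 51 59
f 57 59 58
f 58 59 60
f 58 60 54
f 59 51 61
f 59 61 60
f 60 61 62
f 60 62 54
f 61 51 63
f 61 63 62
f 62 63 64
f 62 64 54
f 63 51 65
f 63 65 64
f 64 65 66
f 64 66 54
f 65 51 67
f 65 67 66
f 66 67 68
f 66 68 54
f 67 51 69
f 67 69 68
f 68 69 70
f 68 70 54
f 69 51 52
f 69 52 70
f 70 52 53
f 70 53 54



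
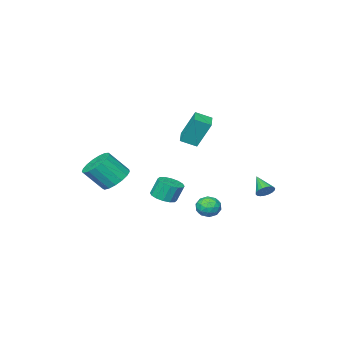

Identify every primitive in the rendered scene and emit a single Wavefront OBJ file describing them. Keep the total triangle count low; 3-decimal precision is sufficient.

v -1.86 -1.709 0.459
v -2.278 -0.93 2.253
v -2.616 -1.069 0.005
v -3.034 -0.29 1.799
v -1.026 -0.85 0.281
v -1.444 -0.071 2.075
v -1.782 -0.21 -0.173
v -2.2 0.569 1.621
v 3.54 -1.096 -1.712
v 4.193 -1.524 -2.384
v 5.092 -2.232 -1.06
v 4.44 -1.804 -0.388
v 4.395 -1.086 -2.287
v 5.294 -1.793 -0.963
v 4.401 -0.649 -2.058
v 5.301 -1.357 -0.734
v 4.21 -0.315 -1.75
v 5.11 -1.023 -0.426
v 3.866 -0.16 -1.433
v 4.766 -0.867 -0.109
v 3.447 -0.219 -1.18
v 4.347 -0.927 0.144
v 3.049 -0.479 -1.049
v 3.949 -1.187 0.275
v 2.764 -0.881 -1.07
v 3.664 -1.589 0.254
v 2.657 -1.332 -1.238
v 3.556 -2.04 0.086
v 2.752 -1.729 -1.514
v 3.651 -2.436 -0.191
v 3.027 -1.981 -1.836
v 3.927 -2.688 -0.512
v 3.42 -2.03 -2.13
v 4.32 -2.738 -0.806
v 3.841 -1.865 -2.327
v 4.74 -2.573 -1.004
v -3.641 3.606 -3.12
v -3.061 3.453 -3.098
v -3.959 2.514 -2.34
v -3.089 3.613 -2.886
v -3.226 3.771 -2.72
v -3.445 3.897 -2.634
v -3.703 3.965 -2.643
v -3.948 3.962 -2.748
v -4.133 3.889 -2.926
v -4.221 3.759 -3.143
v -4.193 3.6 -3.355
v -4.056 3.441 -3.521
v -3.837 3.316 -3.607
v -3.579 3.247 -3.597
v -3.333 3.25 -3.493
v -3.149 3.324 -3.315
v 0.74 -0.263 -3.573
v 1.503 -0.409 -3.31
v 1.162 -0.122 -2.163
v 0.4 0.023 -2.427
v 1.5 0.002 -3.414
v 1.159 0.289 -2.267
v 1.293 0.342 -3.561
v 0.952 0.629 -2.414
v 0.938 0.52 -3.711
v 0.597 0.807 -2.564
v 0.53 0.488 -3.824
v 0.189 0.775 -2.678
v 0.179 0.255 -3.87
v -0.162 0.542 -2.724
v -0.022 -0.118 -3.837
v -0.363 0.169 -2.69
v -0.019 -0.529 -3.733
v -0.36 -0.242 -2.586
v 0.188 -0.869 -3.586
v -0.153 -0.582 -2.439
v 0.543 -1.047 -3.436
v 0.202 -0.76 -2.289
v 0.951 -1.015 -3.322
v 0.61 -0.728 -2.176
v 1.302 -0.782 -3.276
v 0.961 -0.495 -2.13
v -0.498 3.056 -3.176
v -0.023 3.659 -3.356
v 0.343 2.241 -3.684
v 0.818 2.844 -3.864
v 0.707 2.641 -3.11
v 0.187 3.144 -2.796
v 0.133 2.756 -4.244
v -0.387 3.259 -3.93
v 0.367 3.473 -4.016
v 0.722 3.402 -3.315
v -0.402 2.498 -3.725
v -0.047 2.427 -3.024
v -0.334 3.429 -3.222
v 0.654 2.471 -3.818
v 0.589 2.352 -3.375
v 0.868 2.706 -3.481
v -0.211 3.126 -2.892
v 0.069 3.481 -2.998
v 0.497 2.883 -2.854
v 0.251 2.419 -4.042
v 0.531 2.774 -4.148
v -0.548 3.194 -3.559
v -0.269 3.548 -3.665
v -0.177 3.017 -4.186
v 0.175 3.674 -3.715
v 0.669 3.195 -4.014
v 0.266 3.143 -4.237
v -0.039 3.439 -4.052
v 0.383 3.632 -3.303
v 0.877 3.154 -3.602
v 0.812 3.034 -3.159
v 0.506 3.33 -2.974
v 0.612 3.523 -3.691
v -0.557 2.746 -3.438
v -0.063 2.268 -3.737
v -0.186 2.57 -4.066
v -0.492 2.866 -3.881
v -0.349 2.705 -3.026
v 0.145 2.226 -3.325
v 0.359 2.461 -2.988
v 0.054 2.757 -2.803
v -0.292 2.377 -3.349
f 2 4 1
f 5 2 1
f 1 4 3
f 3 5 1
f 2 8 4
f 6 2 5
f 6 8 2
f 4 8 3
f 7 5 3
f 3 8 7
f 7 6 5
f 8 6 7
f 10 9 13
f 10 13 11
f 11 13 14
f 11 14 12
f 13 9 15
f 13 15 14
f 14 15 16
f 14 16 12
f 15 9 17
f 15 17 16
f 16 17 18
f 16 18 12
f 17 9 19
f 17 19 18
f 18 19 20
f 18 20 12
f 19 9 21
f 19 21 20
f 20 21 22
f 20 22 12
f 21 9 23
f 21 23 22
f 22 23 24
f 22 24 12
f 23 9 25
f 23 25 24
f 24 25 26
f 24 26 12
f 25 9 27
f 25 27 26
f 26 27 28
f 26 28 12
f 27 9 29
f 27 29 28
f 28 29 30
f 28 30 12
f 29 9 31
f 29 31 30
f 30 31 32
f 30 32 12
f 31 9 33
f 31 33 32
f 32 33 34
f 32 34 12
f 33 9 35
f 33 35 34
f 34 35 36
f 34 36 12
f 35 9 10
f 35 10 36
f 36 10 11
f 36 11 12
f 38 37 40
f 38 40 39
f 40 37 41
f 40 41 39
f 41 37 42
f 41 42 39
f 42 37 43
f 42 43 39
f 43 37 44
f 43 44 39
f 44 37 45
f 44 45 39
f 45 37 46
f 45 46 39
f 46 37 47
f 46 47 39
f 47 37 48
f 47 48 39
f 48 37 49
f 48 49 39
f 49 37 50
f 49 50 39
f 50 37 51
f 50 51 39
f 51 37 52
f 51 52 39
f 52 37 38
f 52 38 39
f 54 53 57
f 54 57 55
f 55 57 58
f 55 58 56
f 57 53 59
f 57 59 58
f 58 59 60
f 58 60 56
f 59 53 61
f 59 61 60
f 60 61 62
f 60 62 56
f 61 53 63
f 61 63 62
f 62 63 64
f 62 64 56
f 63 53 65
f 63 65 64
f 64 65 66
f 64 66 56
f 65 53 67
f 65 67 66
f 66 67 68
f 66 68 56
f 67 53 69
f 67 69 68
f 68 69 70
f 68 70 56
f 69 53 71
f 69 71 70
f 70 71 72
f 70 72 56
f 71 53 73
f 71 73 72
f 72 73 74
f 72 74 56
f 73 53 75
f 73 75 74
f 74 75 76
f 74 76 56
f 75 53 77
f 75 77 76
f 76 77 78
f 76 78 56
f 77 53 54
f 77 54 78
f 78 54 55
f 78 55 56
f 79 116 95
f 116 90 119
f 95 119 84
f 116 119 95
f 79 95 91
f 95 84 96
f 91 96 80
f 95 96 91
f 79 91 100
f 91 80 101
f 100 101 86
f 91 101 100
f 79 100 112
f 100 86 115
f 112 115 89
f 100 115 112
f 79 112 116
f 112 89 120
f 116 120 90
f 112 120 116
f 80 96 107
f 96 84 110
f 107 110 88
f 96 110 107
f 84 119 97
f 119 90 118
f 97 118 83
f 119 118 97
f 90 120 117
f 120 89 113
f 117 113 81
f 120 113 117
f 89 115 114
f 115 86 102
f 114 102 85
f 115 102 114
f 86 101 106
f 101 80 103
f 106 103 87
f 101 103 106
f 82 108 94
f 108 88 109
f 94 109 83
f 108 109 94
f 82 94 92
f 94 83 93
f 92 93 81
f 94 93 92
f 82 92 99
f 92 81 98
f 99 98 85
f 92 98 99
f 82 99 104
f 99 85 105
f 104 105 87
f 99 105 104
f 82 104 108
f 104 87 111
f 108 111 88
f 104 111 108
f 83 109 97
f 109 88 110
f 97 110 84
f 109 110 97
f 81 93 117
f 93 83 118
f 117 118 90
f 93 118 117
f 85 98 114
f 98 81 113
f 114 113 89
f 98 113 114
f 87 105 106
f 105 85 102
f 106 102 86
f 105 102 106
f 88 111 107
f 111 87 103
f 107 103 80
f 111 103 107



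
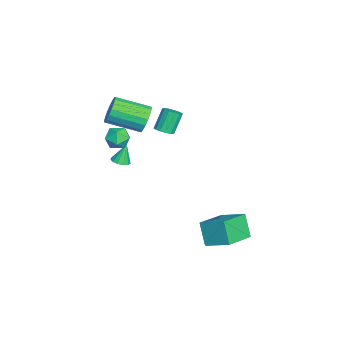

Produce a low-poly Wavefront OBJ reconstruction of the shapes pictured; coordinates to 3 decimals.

v -1.489 -0.804 1.613
v -1.031 -0.96 1.896
v -1.594 -0.552 3.03
v -2.051 -0.396 2.747
v -0.983 -0.684 1.821
v -1.545 -0.276 2.955
v -1.07 -0.441 1.69
v -1.632 -0.033 2.824
v -1.269 -0.294 1.539
v -1.832 0.114 2.673
v -1.527 -0.284 1.407
v -2.09 0.123 2.541
v -1.775 -0.414 1.331
v -2.337 -0.006 2.465
v -1.946 -0.648 1.33
v -2.509 -0.24 2.464
v -1.995 -0.924 1.405
v -2.557 -0.516 2.539
v -1.908 -1.167 1.536
v -2.47 -0.759 2.67
v -1.708 -1.314 1.687
v -2.271 -0.906 2.821
v -1.45 -1.323 1.819
v -2.013 -0.916 2.953
v -1.203 -1.194 1.895
v -1.765 -0.786 3.029
v -0.814 -2.984 -0.302
v -0.32 -2.798 -0.251
v -1.046 -2.676 0.802
v -0.486 -2.57 -0.349
v -0.756 -2.473 -0.432
v -1.044 -2.538 -0.475
v -1.26 -2.745 -0.462
v -1.334 -3.027 -0.399
v -1.243 -3.296 -0.305
v -1.016 -3.465 -0.211
v -0.725 -3.482 -0.145
v -0.462 -3.34 -0.13
v -0.312 -3.086 -0.169
v 2.968 1.206 -2.005
v 3.587 2.404 -1.372
v 1.518 2.23 -2.526
v 2.137 3.428 -1.894
v 3.623 1.512 -3.226
v 4.242 2.71 -2.594
v 2.173 2.536 -3.748
v 2.792 3.734 -3.115
v -2.518 -2.879 1.038
v -1.867 -2.597 0.719
v -2.453 -3.883 0.281
v -1.802 -3.601 -0.038
v -1.796 -3.853 0.698
v -1.836 -3.233 1.165
v -2.484 -3.247 -0.165
v -2.524 -2.627 0.302
v -1.846 -2.824 -0.025
v -1.421 -3.199 0.508
v -2.899 -3.281 0.492
v -2.474 -3.656 1.025
v -0.413 -1.636 3.197
v -0.088 -1.903 2.469
v -0.122 -3.71 3.116
v -0.447 -3.444 3.843
v 0.216 -1.835 2.676
v 0.181 -3.642 3.323
v 0.395 -1.727 2.986
v 0.361 -3.535 3.633
v 0.415 -1.602 3.338
v 0.38 -3.409 3.984
v 0.27 -1.483 3.661
v 0.235 -3.291 4.308
v -0.01 -1.395 3.893
v -0.044 -3.202 4.54
v -0.369 -1.354 3.987
v -0.404 -3.162 4.633
v -0.738 -1.37 3.924
v -0.772 -3.177 4.571
v -1.041 -1.438 3.717
v -1.076 -3.245 4.364
v -1.221 -1.545 3.407
v -1.255 -3.353 4.054
v -1.24 -1.671 3.056
v -1.275 -3.478 3.702
v -1.095 -1.789 2.732
v -1.13 -3.597 3.379
v -0.816 -1.878 2.5
v -0.85 -3.685 3.147
v -0.456 -1.918 2.407
v -0.491 -3.726 3.053
f 2 1 5
f 2 5 3
f 3 5 6
f 3 6 4
f 5 1 7
f 5 7 6
f 6 7 8
f 6 8 4
f 7 1 9
f 7 9 8
f 8 9 10
f 8 10 4
f 9 1 11
f 9 11 10
f 10 11 12
f 10 12 4
f 11 1 13
f 11 13 12
f 12 13 14
f 12 14 4
f 13 1 15
f 13 15 14
f 14 15 16
f 14 16 4
f 15 1 17
f 15 17 16
f 16 17 18
f 16 18 4
f 17 1 19
f 17 19 18
f 18 19 20
f 18 20 4
f 19 1 21
f 19 21 20
f 20 21 22
f 20 22 4
f 21 1 23
f 21 23 22
f 22 23 24
f 22 24 4
f 23 1 25
f 23 25 24
f 24 25 26
f 24 26 4
f 25 1 2
f 25 2 26
f 26 2 3
f 26 3 4
f 28 27 30
f 28 30 29
f 30 27 31
f 30 31 29
f 31 27 32
f 31 32 29
f 32 27 33
f 32 33 29
f 33 27 34
f 33 34 29
f 34 27 35
f 34 35 29
f 35 27 36
f 35 36 29
f 36 27 37
f 36 37 29
f 37 27 38
f 37 38 29
f 38 27 39
f 38 39 29
f 39 27 28
f 39 28 29
f 41 43 40
f 44 41 40
f 40 43 42
f 42 44 40
f 41 47 43
f 45 41 44
f 45 47 41
f 43 47 42
f 46 44 42
f 42 47 46
f 46 45 44
f 47 45 46
f 48 59 53
f 48 53 49
f 48 49 55
f 48 55 58
f 48 58 59
f 49 53 57
f 53 59 52
f 59 58 50
f 58 55 54
f 55 49 56
f 51 57 52
f 51 52 50
f 51 50 54
f 51 54 56
f 51 56 57
f 52 57 53
f 50 52 59
f 54 50 58
f 56 54 55
f 57 56 49
f 61 60 64
f 61 64 62
f 62 64 65
f 62 65 63
f 64 60 66
f 64 66 65
f 65 66 67
f 65 67 63
f 66 60 68
f 66 68 67
f 67 68 69
f 67 69 63
f 68 60 70
f 68 70 69
f 69 70 71
f 69 71 63
f 70 60 72
f 70 72 71
f 71 72 73
f 71 73 63
f 72 60 74
f 72 74 73
f 73 74 75
f 73 75 63
f 74 60 76
f 74 76 75
f 75 76 77
f 75 77 63
f 76 60 78
f 76 78 77
f 77 78 79
f 77 79 63
f 78 60 80
f 78 80 79
f 79 80 81
f 79 81 63
f 80 60 82
f 80 82 81
f 81 82 83
f 81 83 63
f 82 60 84
f 82 84 83
f 83 84 85
f 83 85 63
f 84 60 86
f 84 86 85
f 85 86 87
f 85 87 63
f 86 60 88
f 86 88 87
f 87 88 89
f 87 89 63
f 88 60 61
f 88 61 89
f 89 61 62
f 89 62 63



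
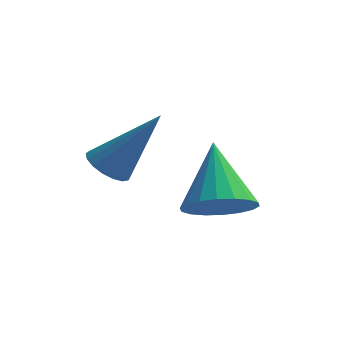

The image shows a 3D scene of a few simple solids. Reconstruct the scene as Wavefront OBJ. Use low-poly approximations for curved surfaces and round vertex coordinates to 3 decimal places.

v -2.054 2.961 -0.674
v -1.297 2.664 -0.165
v -2.466 4.359 0.754
v -1.13 2.968 -0.415
v -1.146 3.271 -0.716
v -1.343 3.513 -1.008
v -1.68 3.645 -1.235
v -2.091 3.642 -1.35
v -2.495 3.504 -1.332
v -2.812 3.259 -1.183
v -2.978 2.955 -0.934
v -2.962 2.652 -0.633
v -2.766 2.41 -0.34
v -2.429 2.278 -0.114
v -2.017 2.281 0.002
v -1.613 2.419 -0.016
v -4.56 2.079 0.967
v -4.042 1.958 0.611
v -3.36 2.381 2.613
v -4.081 2.26 0.584
v -4.229 2.521 0.644
v -4.454 2.681 0.778
v -4.702 2.702 0.956
v -4.919 2.581 1.136
v -5.053 2.345 1.277
v -5.074 2.047 1.347
v -4.977 1.757 1.33
v -4.785 1.54 1.23
v -4.542 1.447 1.069
v -4.302 1.499 0.885
v -4.122 1.683 0.72
f 2 1 4
f 2 4 3
f 4 1 5
f 4 5 3
f 5 1 6
f 5 6 3
f 6 1 7
f 6 7 3
f 7 1 8
f 7 8 3
f 8 1 9
f 8 9 3
f 9 1 10
f 9 10 3
f 10 1 11
f 10 11 3
f 11 1 12
f 11 12 3
f 12 1 13
f 12 13 3
f 13 1 14
f 13 14 3
f 14 1 15
f 14 15 3
f 15 1 16
f 15 16 3
f 16 1 2
f 16 2 3
f 18 17 20
f 18 20 19
f 20 17 21
f 20 21 19
f 21 17 22
f 21 22 19
f 22 17 23
f 22 23 19
f 23 17 24
f 23 24 19
f 24 17 25
f 24 25 19
f 25 17 26
f 25 26 19
f 26 17 27
f 26 27 19
f 27 17 28
f 27 28 19
f 28 17 29
f 28 29 19
f 29 17 30
f 29 30 19
f 30 17 31
f 30 31 19
f 31 17 18
f 31 18 19



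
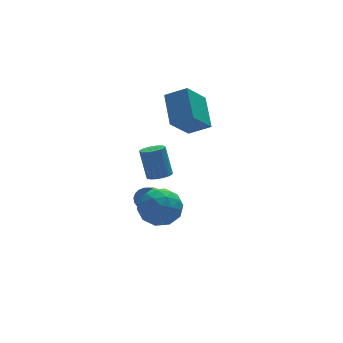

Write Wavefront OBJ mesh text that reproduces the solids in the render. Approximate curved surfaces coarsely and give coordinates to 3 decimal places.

v -0.169 -3.639 2.462
v 0.307 -3.214 2.337
v 0.164 -2.596 3.893
v -0.311 -3.021 4.018
v 0.048 -3.063 2.253
v -0.095 -2.445 3.809
v -0.261 -3.044 2.217
v -0.403 -2.426 3.773
v -0.548 -3.161 2.238
v -0.691 -2.543 3.793
v -0.749 -3.388 2.309
v -0.891 -2.77 3.865
v -0.816 -3.672 2.416
v -0.959 -3.055 3.972
v -0.735 -3.949 2.533
v -0.878 -3.331 4.089
v -0.525 -4.155 2.634
v -0.668 -3.537 4.19
v -0.233 -4.242 2.696
v -0.375 -3.624 4.252
v 0.074 -4.191 2.704
v -0.069 -3.574 4.26
v 0.325 -4.014 2.656
v 0.183 -3.396 4.212
v 0.463 -3.751 2.564
v 0.321 -3.133 4.12
v 0.457 -3.462 2.449
v 0.314 -2.844 4.005
v 2.464 1.893 2.21
v 2.818 3.639 3.322
v 3.73 2.513 0.834
v 4.084 4.259 1.946
v 3.496 1.261 2.874
v 3.85 3.007 3.986
v 4.762 1.881 1.498
v 5.116 3.627 2.61
v -0.526 -1.701 -0.815
v 0.522 -1.689 -1.419
v -0.002 -3.371 0.059
v 1.046 -3.359 -0.545
v 0.834 -2.536 0.316
v 0.511 -1.504 -0.224
v 0.009 -3.556 -1.136
v -0.314 -2.524 -1.676
v 0.852 -2.835 -1.617
v 1.362 -2.205 -0.72
v -0.842 -2.855 -0.64
v -0.332 -2.225 0.257
v -0.048 -1.548 -1.194
v 0.568 -3.512 -0.166
v 0.444 -3.028 0.34
v 1.06 -3.021 -0.015
v -0.055 -1.44 -0.492
v 0.561 -1.433 -0.847
v 0.745 -1.931 0.173
v -0.041 -3.627 -0.513
v 0.575 -3.62 -0.868
v -0.54 -2.039 -1.345
v 0.076 -2.032 -1.7
v -0.225 -3.129 -1.533
v 0.762 -2.215 -1.665
v 1.07 -3.196 -1.151
v 0.461 -3.312 -1.499
v 0.271 -2.705 -1.816
v 1.062 -1.844 -1.138
v 1.37 -2.826 -0.624
v 1.246 -2.343 -0.118
v 1.055 -1.736 -0.436
v 1.256 -2.518 -1.254
v -0.85 -2.234 -0.736
v -0.542 -3.216 -0.222
v -0.535 -3.324 -0.924
v -0.726 -2.717 -1.242
v -0.55 -1.864 -0.209
v -0.242 -2.845 0.305
v 0.249 -2.355 0.456
v 0.059 -1.748 0.139
v -0.736 -2.542 -0.106
v 1.393 1.843 -3.228
v 1.643 2.16 -2.643
v 1.057 1.153 -1.848
v 0.807 0.837 -2.432
v 1.379 2.288 -2.674
v 0.793 1.282 -1.879
v 1.117 2.34 -2.801
v 0.532 1.334 -2.006
v 0.904 2.306 -3.002
v 0.318 1.299 -2.207
v 0.774 2.192 -3.242
v 0.189 1.185 -2.447
v 0.752 2.017 -3.479
v 0.166 1.011 -2.684
v 0.841 1.813 -3.673
v 0.255 0.806 -2.878
v 1.025 1.614 -3.789
v 0.439 0.607 -2.994
v 1.272 1.454 -3.809
v 0.687 0.448 -3.014
v 1.541 1.362 -3.728
v 0.955 0.355 -2.933
v 1.784 1.353 -3.561
v 1.198 0.346 -2.765
v 1.959 1.429 -3.335
v 1.373 0.422 -2.54
v 2.036 1.576 -3.092
v 1.451 0.57 -2.297
v 2.003 1.77 -2.871
v 1.417 0.763 -2.076
v 1.863 1.976 -2.713
v 1.278 0.97 -1.918
f 2 1 5
f 2 5 3
f 3 5 6
f 3 6 4
f 5 1 7
f 5 7 6
f 6 7 8
f 6 8 4
f 7 1 9
f 7 9 8
f 8 9 10
f 8 10 4
f 9 1 11
f 9 11 10
f 10 11 12
f 10 12 4
f 11 1 13
f 11 13 12
f 12 13 14
f 12 14 4
f 13 1 15
f 13 15 14
f 14 15 16
f 14 16 4
f 15 1 17
f 15 17 16
f 16 17 18
f 16 18 4
f 17 1 19
f 17 19 18
f 18 19 20
f 18 20 4
f 19 1 21
f 19 21 20
f 20 21 22
f 20 22 4
f 21 1 23
f 21 23 22
f 22 23 24
f 22 24 4
f 23 1 25
f 23 25 24
f 24 25 26
f 24 26 4
f 25 1 27
f 25 27 26
f 26 27 28
f 26 28 4
f 27 1 2
f 27 2 28
f 28 2 3
f 28 3 4
f 30 32 29
f 33 30 29
f 29 32 31
f 31 33 29
f 30 36 32
f 34 30 33
f 34 36 30
f 32 36 31
f 35 33 31
f 31 36 35
f 35 34 33
f 36 34 35
f 37 74 53
f 74 48 77
f 53 77 42
f 74 77 53
f 37 53 49
f 53 42 54
f 49 54 38
f 53 54 49
f 37 49 58
f 49 38 59
f 58 59 44
f 49 59 58
f 37 58 70
f 58 44 73
f 70 73 47
f 58 73 70
f 37 70 74
f 70 47 78
f 74 78 48
f 70 78 74
f 38 54 65
f 54 42 68
f 65 68 46
f 54 68 65
f 42 77 55
f 77 48 76
f 55 76 41
f 77 76 55
f 48 78 75
f 78 47 71
f 75 71 39
f 78 71 75
f 47 73 72
f 73 44 60
f 72 60 43
f 73 60 72
f 44 59 64
f 59 38 61
f 64 61 45
f 59 61 64
f 40 66 52
f 66 46 67
f 52 67 41
f 66 67 52
f 40 52 50
f 52 41 51
f 50 51 39
f 52 51 50
f 40 50 57
f 50 39 56
f 57 56 43
f 50 56 57
f 40 57 62
f 57 43 63
f 62 63 45
f 57 63 62
f 40 62 66
f 62 45 69
f 66 69 46
f 62 69 66
f 41 67 55
f 67 46 68
f 55 68 42
f 67 68 55
f 39 51 75
f 51 41 76
f 75 76 48
f 51 76 75
f 43 56 72
f 56 39 71
f 72 71 47
f 56 71 72
f 45 63 64
f 63 43 60
f 64 60 44
f 63 60 64
f 46 69 65
f 69 45 61
f 65 61 38
f 69 61 65
f 80 79 83
f 80 83 81
f 81 83 84
f 81 84 82
f 83 79 85
f 83 85 84
f 84 85 86
f 84 86 82
f 85 79 87
f 85 87 86
f 86 87 88
f 86 88 82
f 87 79 89
f 87 89 88
f 88 89 90
f 88 90 82
f 89 79 91
f 89 91 90
f 90 91 92
f 90 92 82
f 91 79 93
f 91 93 92
f 92 93 94
f 92 94 82
f 93 79 95
f 93 95 94
f 94 95 96
f 94 96 82
f 95 79 97
f 95 97 96
f 96 97 98
f 96 98 82
f 97 79 99
f 97 99 98
f 98 99 100
f 98 100 82
f 99 79 101
f 99 101 100
f 100 101 102
f 100 102 82
f 101 79 103
f 101 103 102
f 102 103 104
f 102 104 82
f 103 79 105
f 103 105 104
f 104 105 106
f 104 106 82
f 105 79 107
f 105 107 106
f 106 107 108
f 106 108 82
f 107 79 109
f 107 109 108
f 108 109 110
f 108 110 82
f 109 79 80
f 109 80 110
f 110 80 81
f 110 81 82



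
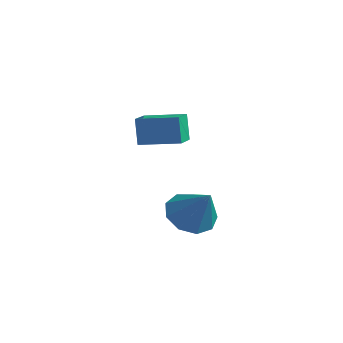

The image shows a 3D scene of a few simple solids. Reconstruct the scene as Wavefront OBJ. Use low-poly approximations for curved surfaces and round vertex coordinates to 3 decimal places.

v 1.035 -1.217 0.16
v 1.446 -0.53 -0.096
v 1.925 -1.323 1.3
v 1.015 -0.383 0.253
v 0.593 -0.625 0.559
v 0.379 -1.145 0.678
v 0.471 -1.698 0.555
v 0.828 -2.026 0.246
v 1.282 -1.976 -0.103
v 1.62 -1.57 -0.329
v 1.685 -1 -0.326
v -2.362 -0.096 1.426
v -2.645 0.07 2.392
v -2.821 0.725 1.151
v -3.104 0.891 2.116
v -1.196 0.629 1.644
v -1.479 0.795 2.609
v -1.655 1.45 1.368
v -1.938 1.616 2.334
f 2 1 4
f 2 4 3
f 4 1 5
f 4 5 3
f 5 1 6
f 5 6 3
f 6 1 7
f 6 7 3
f 7 1 8
f 7 8 3
f 8 1 9
f 8 9 3
f 9 1 10
f 9 10 3
f 10 1 11
f 10 11 3
f 11 1 2
f 11 2 3
f 13 15 12
f 16 13 12
f 12 15 14
f 14 16 12
f 13 19 15
f 17 13 16
f 17 19 13
f 15 19 14
f 18 16 14
f 14 19 18
f 18 17 16
f 19 17 18



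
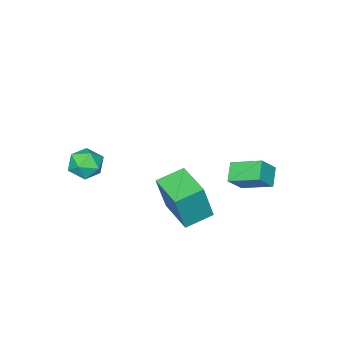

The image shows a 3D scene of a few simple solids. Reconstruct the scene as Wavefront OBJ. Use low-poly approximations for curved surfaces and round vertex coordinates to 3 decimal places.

v 1.667 -2.972 -1.782
v 2.193 -3.361 -2.466
v 1.147 -4.359 -1.394
v 1.673 -4.748 -2.078
v 2.09 -4.369 -1.318
v 2.412 -3.512 -1.558
v 0.928 -4.208 -2.302
v 1.25 -3.351 -2.542
v 1.737 -4.125 -2.788
v 2.455 -4.224 -2.179
v 0.885 -3.496 -1.681
v 1.603 -3.595 -1.072
v -0.33 1.137 -2.299
v 0.202 1.029 -0.301
v 0.284 2.965 -2.364
v 0.816 2.858 -0.367
v 0.984 0.682 -2.673
v 1.516 0.575 -0.676
v 1.598 2.511 -2.739
v 2.13 2.403 -0.741
v -4.389 0.464 -3.322
v -4.908 1.957 -2.643
v -3.64 1.005 -3.938
v -4.159 2.497 -3.259
v -3.561 0.343 -2.421
v -4.08 1.835 -1.742
v -2.812 0.883 -3.037
v -3.331 2.376 -2.358
f 1 12 6
f 1 6 2
f 1 2 8
f 1 8 11
f 1 11 12
f 2 6 10
f 6 12 5
f 12 11 3
f 11 8 7
f 8 2 9
f 4 10 5
f 4 5 3
f 4 3 7
f 4 7 9
f 4 9 10
f 5 10 6
f 3 5 12
f 7 3 11
f 9 7 8
f 10 9 2
f 14 16 13
f 17 14 13
f 13 16 15
f 15 17 13
f 14 20 16
f 18 14 17
f 18 20 14
f 16 20 15
f 19 17 15
f 15 20 19
f 19 18 17
f 20 18 19
f 22 24 21
f 25 22 21
f 21 24 23
f 23 25 21
f 22 28 24
f 26 22 25
f 26 28 22
f 24 28 23
f 27 25 23
f 23 28 27
f 27 26 25
f 28 26 27



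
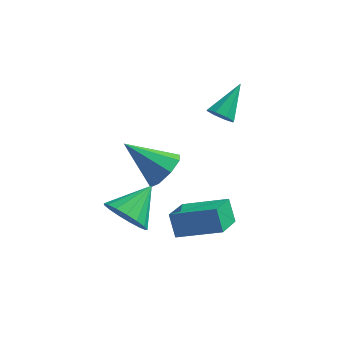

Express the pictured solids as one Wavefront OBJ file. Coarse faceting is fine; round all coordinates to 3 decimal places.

v -1.268 -2.371 -0.426
v 0.353 -2.277 0.2
v -1.128 -1.145 -0.973
v 0.493 -1.051 -0.347
v -0.933 -2.769 -1.233
v 0.688 -2.675 -0.607
v -0.793 -1.543 -1.78
v 0.828 -1.449 -1.154
v -2.665 -2.821 -0.48
v -1.832 -3.047 -0.769
v -2.075 -1.619 0.28
v -1.98 -2.779 -1.078
v -2.286 -2.52 -1.251
v -2.678 -2.33 -1.246
v -3.067 -2.253 -1.067
v -3.364 -2.306 -0.753
v -3.501 -2.477 -0.376
v -3.446 -2.727 -0.024
v -3.213 -2.998 0.224
v -2.854 -3.229 0.311
v -2.452 -3.366 0.216
v -2.098 -3.379 -0.038
v -1.875 -3.264 -0.394
v -2.334 1.04 -1.378
v -1.816 1.089 -0.693
v -3.866 1.1 -0.222
v -1.973 1.682 -0.932
v -2.342 1.898 -1.433
v -2.706 1.613 -1.901
v -2.852 0.991 -2.062
v -2.694 0.399 -1.823
v -2.326 0.182 -1.323
v -1.962 0.468 -0.854
v -0.398 1.229 2.024
v -0.083 0.876 2.323
v 0.038 2.391 2.936
v 0.132 1.051 1.997
v 0.036 1.331 1.686
v -0.315 1.551 1.574
v -0.714 1.582 1.726
v -0.929 1.406 2.052
v -0.833 1.127 2.363
v -0.482 0.907 2.475
f 2 4 1
f 5 2 1
f 1 4 3
f 3 5 1
f 2 8 4
f 6 2 5
f 6 8 2
f 4 8 3
f 7 5 3
f 3 8 7
f 7 6 5
f 8 6 7
f 10 9 12
f 10 12 11
f 12 9 13
f 12 13 11
f 13 9 14
f 13 14 11
f 14 9 15
f 14 15 11
f 15 9 16
f 15 16 11
f 16 9 17
f 16 17 11
f 17 9 18
f 17 18 11
f 18 9 19
f 18 19 11
f 19 9 20
f 19 20 11
f 20 9 21
f 20 21 11
f 21 9 22
f 21 22 11
f 22 9 23
f 22 23 11
f 23 9 10
f 23 10 11
f 25 24 27
f 25 27 26
f 27 24 28
f 27 28 26
f 28 24 29
f 28 29 26
f 29 24 30
f 29 30 26
f 30 24 31
f 30 31 26
f 31 24 32
f 31 32 26
f 32 24 33
f 32 33 26
f 33 24 25
f 33 25 26
f 35 34 37
f 35 37 36
f 37 34 38
f 37 38 36
f 38 34 39
f 38 39 36
f 39 34 40
f 39 40 36
f 40 34 41
f 40 41 36
f 41 34 42
f 41 42 36
f 42 34 43
f 42 43 36
f 43 34 35
f 43 35 36



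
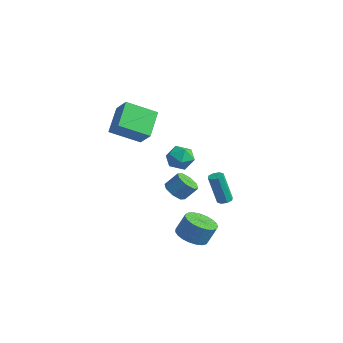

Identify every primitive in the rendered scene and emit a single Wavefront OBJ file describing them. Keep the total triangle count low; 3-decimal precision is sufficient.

v -0.508 2.086 -3.079
v 0.081 2.407 -3.617
v 0.557 3.074 -2.7
v -0.032 2.754 -2.161
v -0.467 2.771 -3.598
v 0.009 3.438 -2.681
v -1.039 2.734 -3.274
v -0.563 3.401 -2.357
v -1.3 2.318 -2.836
v -0.824 2.985 -1.919
v -1.097 1.766 -2.54
v -0.621 2.433 -1.623
v -0.549 1.402 -2.559
v -0.073 2.069 -1.642
v 0.023 1.439 -2.883
v 0.499 2.106 -1.966
v 0.284 1.855 -3.321
v 0.76 2.522 -2.404
v 2.688 3.373 -2.87
v 3.154 3.536 -2.74
v 2.697 3.17 -0.64
v 2.232 3.007 -0.77
v 2.891 3.824 -2.747
v 2.434 3.459 -0.647
v 2.51 3.848 -2.826
v 2.053 3.483 -0.726
v 2.233 3.594 -2.931
v 1.776 3.228 -0.831
v 2.223 3.21 -3
v 1.766 2.844 -0.9
v 2.486 2.921 -2.993
v 2.029 2.556 -0.893
v 2.867 2.897 -2.914
v 2.41 2.532 -0.814
v 3.144 3.152 -2.809
v 2.687 2.786 -0.709
v 3.468 -0.032 -4.283
v 4.178 0.658 -4.739
v 4.501 1.163 -3.474
v 3.792 0.472 -3.017
v 3.796 0.902 -4.739
v 4.119 1.406 -3.473
v 3.357 0.985 -4.659
v 3.68 1.489 -3.394
v 2.938 0.891 -4.515
v 3.261 1.395 -3.249
v 2.61 0.638 -4.33
v 2.933 1.142 -3.065
v 2.431 0.269 -4.138
v 2.754 0.773 -2.872
v 2.431 -0.152 -3.97
v 2.754 0.352 -2.704
v 2.611 -0.552 -3.856
v 2.934 -0.048 -2.591
v 2.938 -0.863 -3.816
v 3.262 -0.359 -2.551
v 3.358 -1.029 -3.857
v 3.681 -0.525 -2.592
v 3.796 -1.024 -3.971
v 4.12 -0.52 -2.706
v 4.178 -0.847 -4.14
v 4.502 -0.343 -2.874
v 4.437 -0.529 -4.333
v 4.761 -0.025 -3.067
v 4.529 -0.125 -4.517
v 4.852 0.379 -3.251
v 4.437 0.295 -4.661
v 4.76 0.799 -3.395
v -0.694 -0.48 2.245
v -1.82 -2.042 3.245
v -1.662 0.943 3.377
v -2.788 -0.619 4.377
v 0.348 -0.581 3.263
v -0.778 -2.143 4.263
v -0.62 0.842 4.395
v -1.746 -0.72 5.395
v 1.272 0.904 1.629
v 2.039 1.173 2.173
v 1.961 -0.493 1.347
v 2.728 -0.224 1.891
v 1.864 -0.393 2.315
v 1.438 0.469 2.49
v 2.562 0.211 1.03
v 2.136 1.073 1.205
v 2.837 0.744 1.802
v 2.405 0.371 2.597
v 1.595 0.309 0.923
v 1.163 -0.064 1.718
f 2 1 5
f 2 5 3
f 3 5 6
f 3 6 4
f 5 1 7
f 5 7 6
f 6 7 8
f 6 8 4
f 7 1 9
f 7 9 8
f 8 9 10
f 8 10 4
f 9 1 11
f 9 11 10
f 10 11 12
f 10 12 4
f 11 1 13
f 11 13 12
f 12 13 14
f 12 14 4
f 13 1 15
f 13 15 14
f 14 15 16
f 14 16 4
f 15 1 17
f 15 17 16
f 16 17 18
f 16 18 4
f 17 1 2
f 17 2 18
f 18 2 3
f 18 3 4
f 20 19 23
f 20 23 21
f 21 23 24
f 21 24 22
f 23 19 25
f 23 25 24
f 24 25 26
f 24 26 22
f 25 19 27
f 25 27 26
f 26 27 28
f 26 28 22
f 27 19 29
f 27 29 28
f 28 29 30
f 28 30 22
f 29 19 31
f 29 31 30
f 30 31 32
f 30 32 22
f 31 19 33
f 31 33 32
f 32 33 34
f 32 34 22
f 33 19 35
f 33 35 34
f 34 35 36
f 34 36 22
f 35 19 20
f 35 20 36
f 36 20 21
f 36 21 22
f 38 37 41
f 38 41 39
f 39 41 42
f 39 42 40
f 41 37 43
f 41 43 42
f 42 43 44
f 42 44 40
f 43 37 45
f 43 45 44
f 44 45 46
f 44 46 40
f 45 37 47
f 45 47 46
f 46 47 48
f 46 48 40
f 47 37 49
f 47 49 48
f 48 49 50
f 48 50 40
f 49 37 51
f 49 51 50
f 50 51 52
f 50 52 40
f 51 37 53
f 51 53 52
f 52 53 54
f 52 54 40
f 53 37 55
f 53 55 54
f 54 55 56
f 54 56 40
f 55 37 57
f 55 57 56
f 56 57 58
f 56 58 40
f 57 37 59
f 57 59 58
f 58 59 60
f 58 60 40
f 59 37 61
f 59 61 60
f 60 61 62
f 60 62 40
f 61 37 63
f 61 63 62
f 62 63 64
f 62 64 40
f 63 37 65
f 63 65 64
f 64 65 66
f 64 66 40
f 65 37 67
f 65 67 66
f 66 67 68
f 66 68 40
f 67 37 38
f 67 38 68
f 68 38 39
f 68 39 40
f 70 72 69
f 73 70 69
f 69 72 71
f 71 73 69
f 70 76 72
f 74 70 73
f 74 76 70
f 72 76 71
f 75 73 71
f 71 76 75
f 75 74 73
f 76 74 75
f 77 88 82
f 77 82 78
f 77 78 84
f 77 84 87
f 77 87 88
f 78 82 86
f 82 88 81
f 88 87 79
f 87 84 83
f 84 78 85
f 80 86 81
f 80 81 79
f 80 79 83
f 80 83 85
f 80 85 86
f 81 86 82
f 79 81 88
f 83 79 87
f 85 83 84
f 86 85 78



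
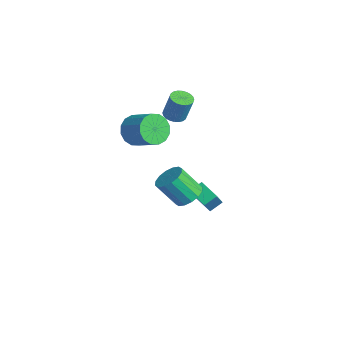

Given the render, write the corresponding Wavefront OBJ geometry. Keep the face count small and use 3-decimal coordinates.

v 3.791 -1.672 -1.215
v 4.593 -1.862 -1.055
v 4.112 -2.757 0.295
v 3.309 -2.568 0.135
v 4.519 -1.493 -0.837
v 4.038 -2.388 0.513
v 4.249 -1.172 -0.72
v 3.768 -2.068 0.63
v 3.857 -0.986 -0.736
v 3.376 -1.881 0.614
v 3.447 -0.983 -0.88
v 2.966 -1.878 0.47
v 3.129 -1.165 -1.114
v 2.648 -2.06 0.236
v 2.988 -1.483 -1.375
v 2.507 -2.378 -0.025
v 3.062 -1.852 -1.593
v 2.581 -2.747 -0.243
v 3.332 -2.172 -1.71
v 2.851 -3.068 -0.36
v 3.724 -2.359 -1.694
v 3.243 -3.254 -0.344
v 4.134 -2.362 -1.55
v 3.653 -3.257 -0.2
v 4.452 -2.18 -1.316
v 3.971 -3.075 0.034
v -3.311 -1.667 -0.933
v -2.79 -1.669 -1.798
v -1.449 -1.114 -0.992
v -1.969 -1.113 -0.127
v -3.004 -1.192 -1.77
v -1.662 -0.638 -0.964
v -3.3 -0.843 -1.517
v -1.959 -0.289 -0.711
v -3.599 -0.715 -1.108
v -2.258 -0.161 -0.302
v -3.821 -0.842 -0.652
v -2.479 -0.288 0.154
v -3.906 -1.19 -0.271
v -2.565 -0.635 0.535
v -3.831 -1.666 -0.068
v -2.49 -1.111 0.738
v -3.618 -2.142 -0.096
v -2.276 -1.588 0.71
v -3.321 -2.491 -0.349
v -1.98 -1.937 0.457
v -3.022 -2.619 -0.758
v -1.681 -2.065 0.048
v -2.801 -2.492 -1.214
v -1.459 -1.938 -0.408
v -2.715 -2.145 -1.595
v -1.374 -1.59 -0.789
v 1.168 -0.519 -3.045
v 1.101 0.208 -2.609
v 0.466 0.12 -4.219
v 0.398 0.847 -3.783
v 2.262 -0.147 -3.497
v 2.194 0.58 -3.061
v 1.559 0.492 -4.671
v 1.492 1.219 -4.235
v -3.383 0.59 -0.357
v -2.802 0.831 -0.555
v -2.395 1.091 0.96
v -2.977 0.85 1.157
v -2.946 1.044 -0.553
v -2.539 1.304 0.962
v -3.157 1.188 -0.521
v -2.751 1.448 0.994
v -3.403 1.241 -0.464
v -2.996 1.501 1.051
v -3.645 1.195 -0.391
v -3.239 1.455 1.124
v -3.848 1.057 -0.313
v -3.441 1.316 1.202
v -3.98 0.847 -0.241
v -3.573 1.107 1.274
v -4.021 0.599 -0.188
v -3.614 0.859 1.327
v -3.965 0.349 -0.16
v -3.558 0.609 1.355
v -3.821 0.136 -0.162
v -3.414 0.396 1.353
v -3.609 -0.008 -0.194
v -3.203 0.252 1.321
v -3.364 -0.061 -0.251
v -2.957 0.199 1.264
v -3.121 -0.015 -0.324
v -2.715 0.245 1.191
v -2.919 0.124 -0.402
v -2.512 0.383 1.113
v -2.787 0.333 -0.474
v -2.38 0.593 1.041
v -2.746 0.581 -0.527
v -2.339 0.841 0.988
f 2 1 5
f 2 5 3
f 3 5 6
f 3 6 4
f 5 1 7
f 5 7 6
f 6 7 8
f 6 8 4
f 7 1 9
f 7 9 8
f 8 9 10
f 8 10 4
f 9 1 11
f 9 11 10
f 10 11 12
f 10 12 4
f 11 1 13
f 11 13 12
f 12 13 14
f 12 14 4
f 13 1 15
f 13 15 14
f 14 15 16
f 14 16 4
f 15 1 17
f 15 17 16
f 16 17 18
f 16 18 4
f 17 1 19
f 17 19 18
f 18 19 20
f 18 20 4
f 19 1 21
f 19 21 20
f 20 21 22
f 20 22 4
f 21 1 23
f 21 23 22
f 22 23 24
f 22 24 4
f 23 1 25
f 23 25 24
f 24 25 26
f 24 26 4
f 25 1 2
f 25 2 26
f 26 2 3
f 26 3 4
f 28 27 31
f 28 31 29
f 29 31 32
f 29 32 30
f 31 27 33
f 31 33 32
f 32 33 34
f 32 34 30
f 33 27 35
f 33 35 34
f 34 35 36
f 34 36 30
f 35 27 37
f 35 37 36
f 36 37 38
f 36 38 30
f 37 27 39
f 37 39 38
f 38 39 40
f 38 40 30
f 39 27 41
f 39 41 40
f 40 41 42
f 40 42 30
f 41 27 43
f 41 43 42
f 42 43 44
f 42 44 30
f 43 27 45
f 43 45 44
f 44 45 46
f 44 46 30
f 45 27 47
f 45 47 46
f 46 47 48
f 46 48 30
f 47 27 49
f 47 49 48
f 48 49 50
f 48 50 30
f 49 27 51
f 49 51 50
f 50 51 52
f 50 52 30
f 51 27 28
f 51 28 52
f 52 28 29
f 52 29 30
f 54 56 53
f 57 54 53
f 53 56 55
f 55 57 53
f 54 60 56
f 58 54 57
f 58 60 54
f 56 60 55
f 59 57 55
f 55 60 59
f 59 58 57
f 60 58 59
f 62 61 65
f 62 65 63
f 63 65 66
f 63 66 64
f 65 61 67
f 65 67 66
f 66 67 68
f 66 68 64
f 67 61 69
f 67 69 68
f 68 69 70
f 68 70 64
f 69 61 71
f 69 71 70
f 70 71 72
f 70 72 64
f 71 61 73
f 71 73 72
f 72 73 74
f 72 74 64
f 73 61 75
f 73 75 74
f 74 75 76
f 74 76 64
f 75 61 77
f 75 77 76
f 76 77 78
f 76 78 64
f 77 61 79
f 77 79 78
f 78 79 80
f 78 80 64
f 79 61 81
f 79 81 80
f 80 81 82
f 80 82 64
f 81 61 83
f 81 83 82
f 82 83 84
f 82 84 64
f 83 61 85
f 83 85 84
f 84 85 86
f 84 86 64
f 85 61 87
f 85 87 86
f 86 87 88
f 86 88 64
f 87 61 89
f 87 89 88
f 88 89 90
f 88 90 64
f 89 61 91
f 89 91 90
f 90 91 92
f 90 92 64
f 91 61 93
f 91 93 92
f 92 93 94
f 92 94 64
f 93 61 62
f 93 62 94
f 94 62 63
f 94 63 64



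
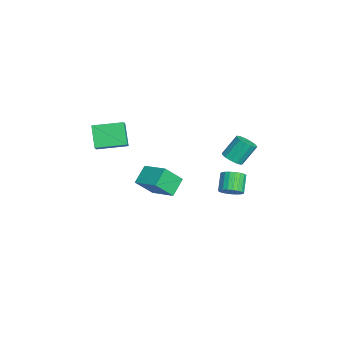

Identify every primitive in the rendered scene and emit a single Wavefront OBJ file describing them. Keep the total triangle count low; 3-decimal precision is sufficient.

v -2.274 2.837 -1.956
v -1.874 2.425 -1.573
v -2.186 3.252 -0.361
v -2.586 3.663 -0.744
v -1.644 2.708 -1.707
v -1.955 3.535 -0.495
v -1.614 3.032 -1.92
v -1.925 3.859 -0.708
v -1.793 3.294 -2.144
v -2.105 4.121 -0.932
v -2.126 3.41 -2.309
v -2.437 4.237 -1.097
v -2.505 3.345 -2.362
v -2.816 4.172 -1.15
v -2.811 3.118 -2.286
v -3.123 3.945 -1.074
v -2.947 2.801 -2.105
v -3.259 3.628 -0.893
v -2.869 2.496 -1.877
v -3.181 3.323 -0.665
v -2.603 2.299 -1.674
v -2.914 3.126 -0.462
v -2.232 2.273 -1.56
v -2.543 3.1 -0.348
v 1.673 2.536 -2.131
v 2.023 3.095 -1.897
v 1.177 3.263 -1.034
v 0.827 2.704 -1.269
v 1.845 3.213 -2.095
v 0.999 3.382 -1.232
v 1.638 3.214 -2.299
v 0.792 3.383 -1.436
v 1.436 3.098 -2.474
v 0.59 3.267 -1.611
v 1.275 2.885 -2.59
v 0.429 3.054 -1.727
v 1.183 2.611 -2.626
v 0.338 2.78 -1.763
v 1.176 2.324 -2.577
v 0.33 2.493 -1.714
v 1.255 2.074 -2.451
v 0.409 2.243 -1.588
v 1.406 1.904 -2.27
v 0.56 2.072 -1.407
v 1.603 1.842 -2.065
v 0.757 2.011 -1.202
v 1.812 1.901 -1.871
v 0.966 2.07 -1.008
v 1.997 2.069 -1.722
v 1.151 2.238 -0.859
v 2.126 2.318 -1.644
v 1.281 2.487 -0.782
v 2.177 2.605 -1.651
v 1.331 2.774 -0.788
v 2.141 2.88 -1.74
v 1.295 3.048 -0.877
v -2.124 -1.608 -4.546
v -1.691 -2.591 -3.4
v -2.977 -1.046 -3.742
v -2.545 -2.029 -2.596
v -0.915 -0.491 -4.044
v -0.483 -1.474 -2.898
v -1.769 0.071 -3.24
v -1.336 -0.912 -2.094
v -2.522 -4.847 0.619
v -1.421 -4.923 1.396
v -2.549 -3.08 0.831
v -1.447 -3.156 1.607
v -1.633 -4.684 -0.627
v -0.531 -4.76 0.149
v -1.659 -2.917 -0.416
v -0.558 -2.993 0.361
f 2 1 5
f 2 5 3
f 3 5 6
f 3 6 4
f 5 1 7
f 5 7 6
f 6 7 8
f 6 8 4
f 7 1 9
f 7 9 8
f 8 9 10
f 8 10 4
f 9 1 11
f 9 11 10
f 10 11 12
f 10 12 4
f 11 1 13
f 11 13 12
f 12 13 14
f 12 14 4
f 13 1 15
f 13 15 14
f 14 15 16
f 14 16 4
f 15 1 17
f 15 17 16
f 16 17 18
f 16 18 4
f 17 1 19
f 17 19 18
f 18 19 20
f 18 20 4
f 19 1 21
f 19 21 20
f 20 21 22
f 20 22 4
f 21 1 23
f 21 23 22
f 22 23 24
f 22 24 4
f 23 1 2
f 23 2 24
f 24 2 3
f 24 3 4
f 26 25 29
f 26 29 27
f 27 29 30
f 27 30 28
f 29 25 31
f 29 31 30
f 30 31 32
f 30 32 28
f 31 25 33
f 31 33 32
f 32 33 34
f 32 34 28
f 33 25 35
f 33 35 34
f 34 35 36
f 34 36 28
f 35 25 37
f 35 37 36
f 36 37 38
f 36 38 28
f 37 25 39
f 37 39 38
f 38 39 40
f 38 40 28
f 39 25 41
f 39 41 40
f 40 41 42
f 40 42 28
f 41 25 43
f 41 43 42
f 42 43 44
f 42 44 28
f 43 25 45
f 43 45 44
f 44 45 46
f 44 46 28
f 45 25 47
f 45 47 46
f 46 47 48
f 46 48 28
f 47 25 49
f 47 49 48
f 48 49 50
f 48 50 28
f 49 25 51
f 49 51 50
f 50 51 52
f 50 52 28
f 51 25 53
f 51 53 52
f 52 53 54
f 52 54 28
f 53 25 55
f 53 55 54
f 54 55 56
f 54 56 28
f 55 25 26
f 55 26 56
f 56 26 27
f 56 27 28
f 58 60 57
f 61 58 57
f 57 60 59
f 59 61 57
f 58 64 60
f 62 58 61
f 62 64 58
f 60 64 59
f 63 61 59
f 59 64 63
f 63 62 61
f 64 62 63
f 66 68 65
f 69 66 65
f 65 68 67
f 67 69 65
f 66 72 68
f 70 66 69
f 70 72 66
f 68 72 67
f 71 69 67
f 67 72 71
f 71 70 69
f 72 70 71

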